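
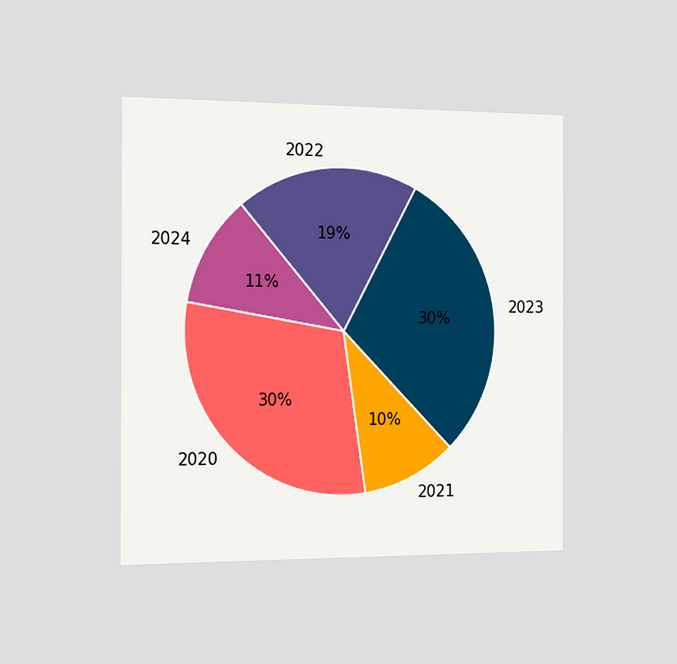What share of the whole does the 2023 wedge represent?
The chart is viewed slightly from the left. The 2023 slice takes up 30% of the pie.

30%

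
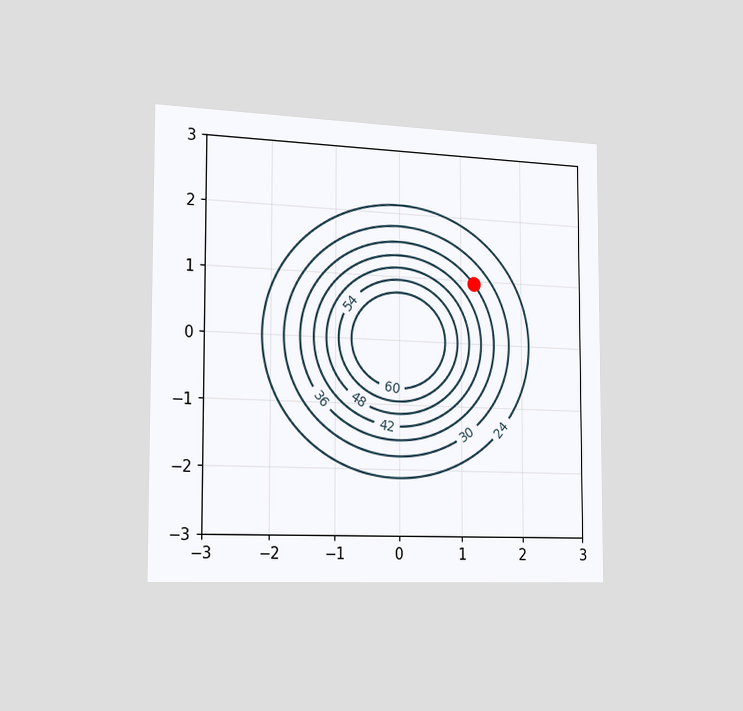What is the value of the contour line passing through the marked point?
36

The chart is viewed slightly from the left. The marked point sits on the contour labelled 36.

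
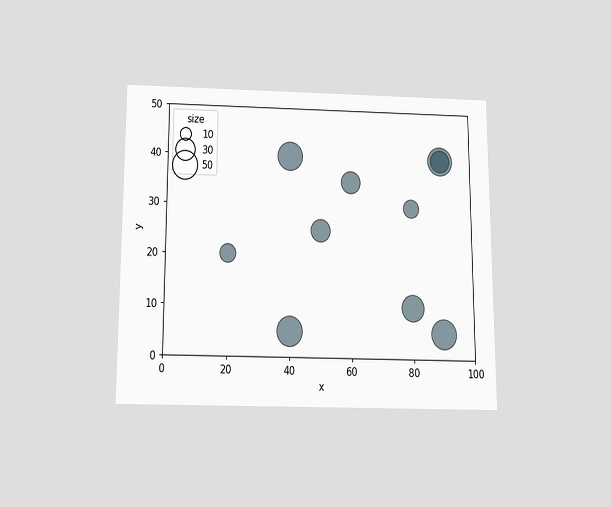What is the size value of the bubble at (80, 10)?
The chart is viewed slightly from below. Matching the bubble at (80, 10) against the size legend gives 40.

40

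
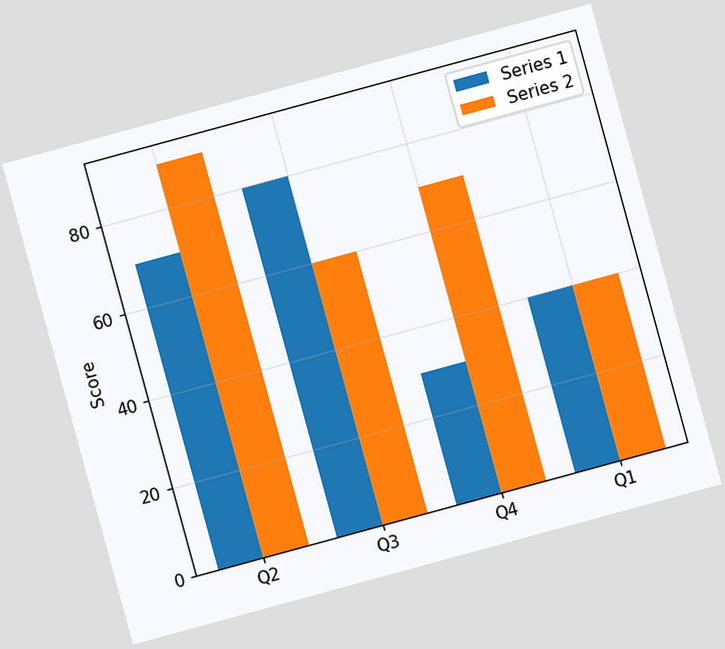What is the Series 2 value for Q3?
The chart is tilted about 15° counter-clockwise. The Series 2 bar at Q3 reaches 60 on the y-axis.

60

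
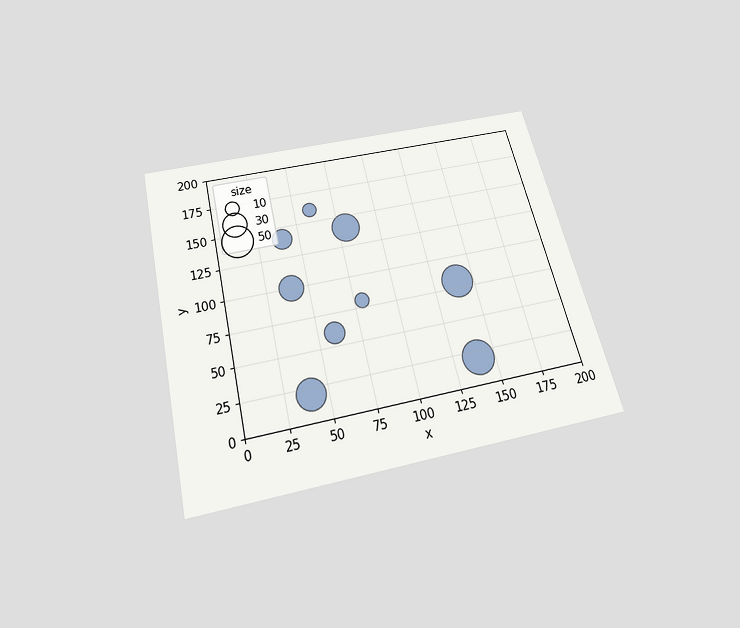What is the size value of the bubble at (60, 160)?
10

The chart is tilted about 14° counter-clockwise and viewed slightly from below. Matching the bubble at (60, 160) against the size legend gives 10.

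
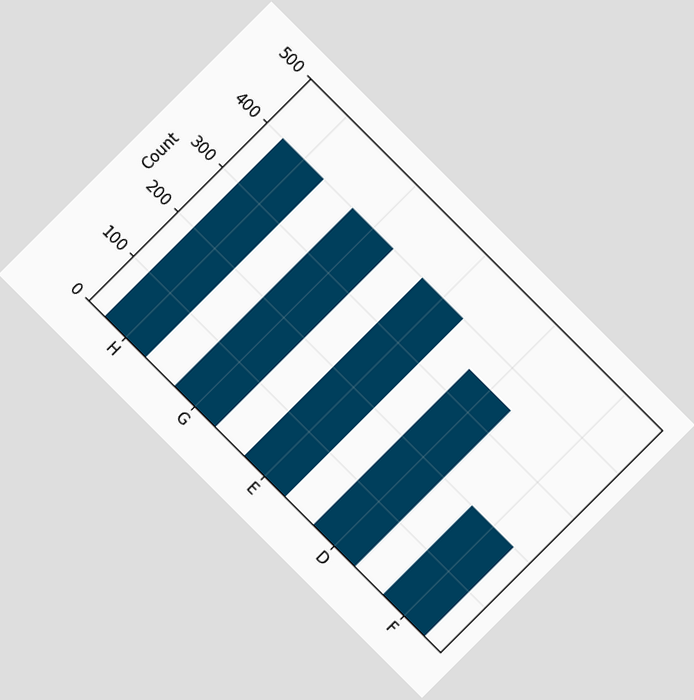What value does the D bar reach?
The chart is tilted about 45° clockwise. Reading along the chart's y-axis, the D bar reaches 350.

350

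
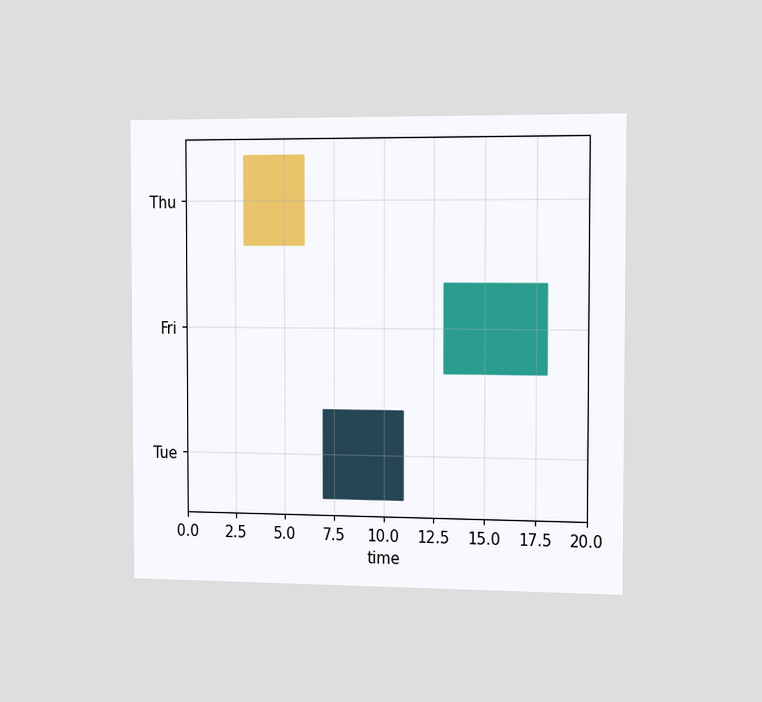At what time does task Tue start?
7

The chart is viewed slightly from the right. The Tue bar begins at t=7.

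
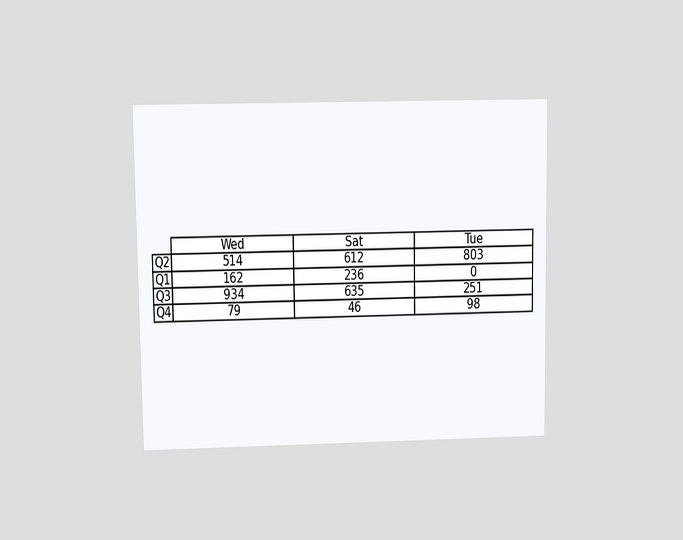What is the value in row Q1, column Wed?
162

The chart is viewed at a slight angle. The (Q1, Wed) cell reads 162.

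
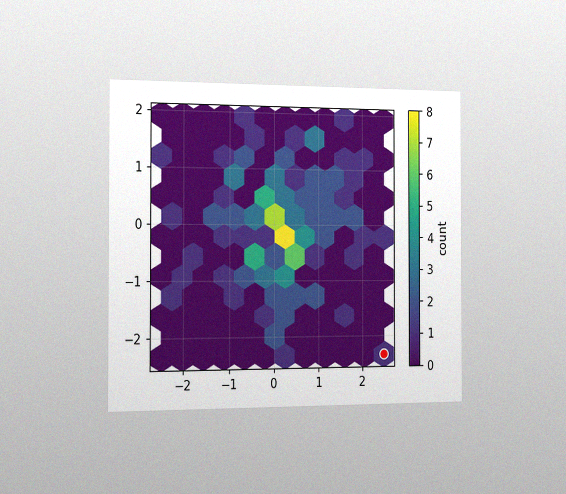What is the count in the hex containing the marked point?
1

The chart is viewed slightly from the left, with some photo noise. The marked hex reads 1 on the colorbar.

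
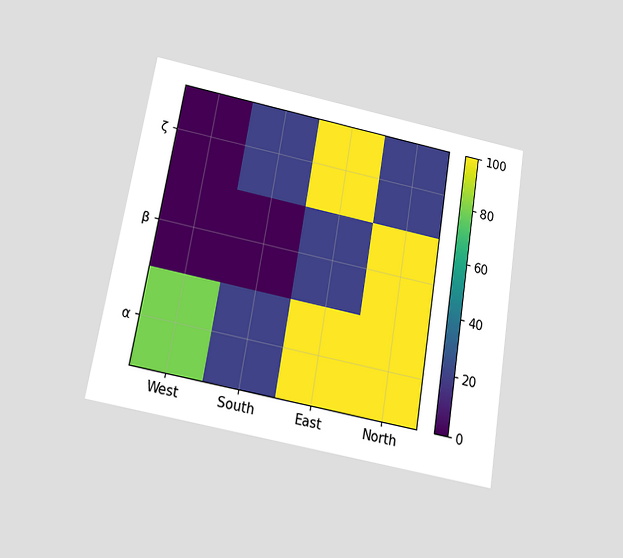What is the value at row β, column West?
0

The chart is tilted about 9° clockwise and viewed slightly from below. Matching cell (β, West) against the colorbar gives 0.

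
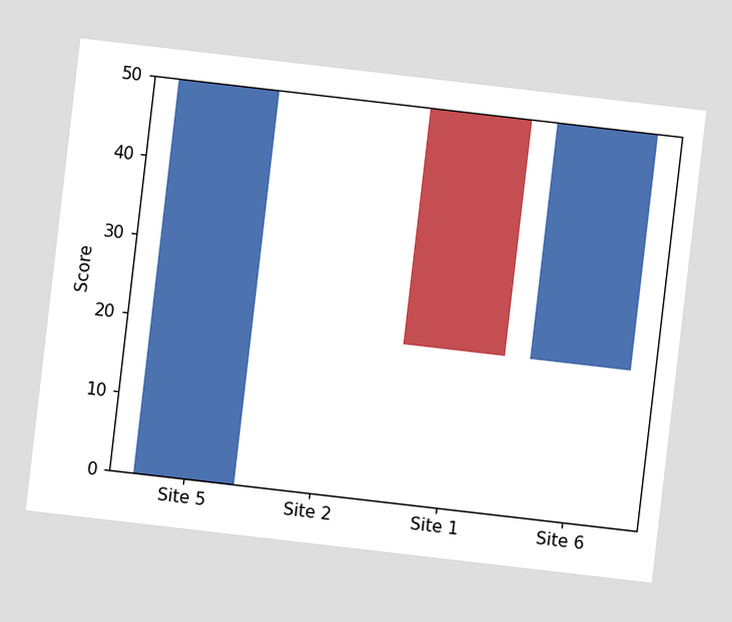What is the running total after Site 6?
The chart is tilted about 7° clockwise. After Site 6 the running total reaches 50.

50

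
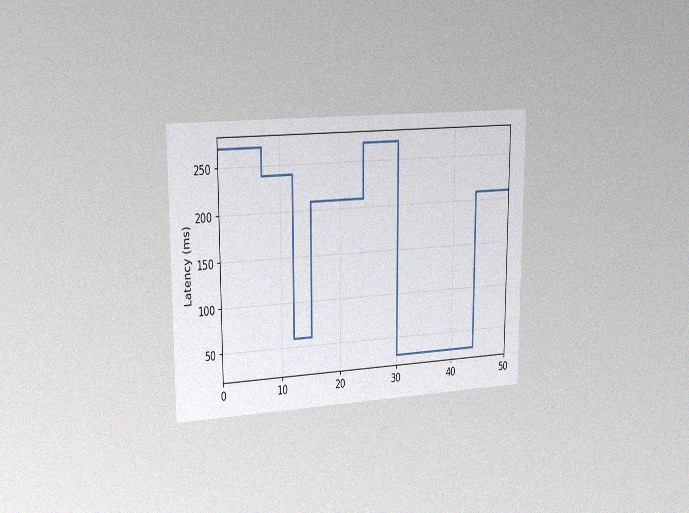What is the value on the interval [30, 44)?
30ms

The chart is viewed slightly from the left, with some photo noise. On [30, 44) the step sits at 30ms.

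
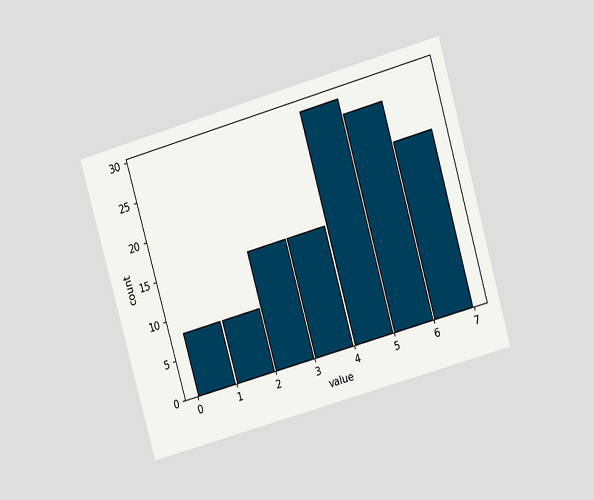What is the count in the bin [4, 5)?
29

The chart is tilted about 16° counter-clockwise and viewed at a slight angle. The [4, 5) bin has height 29.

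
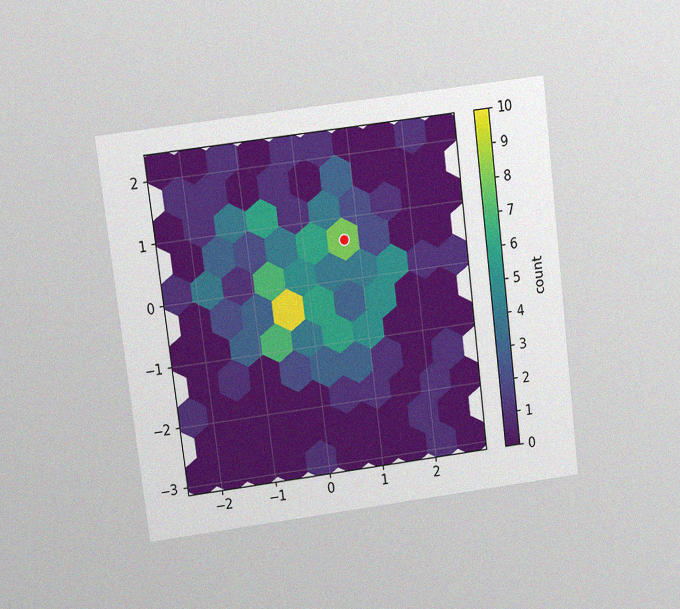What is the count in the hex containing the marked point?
The chart is tilted about 7° counter-clockwise and viewed at a slight angle, with some photo noise. The marked hex reads 8 on the colorbar.

8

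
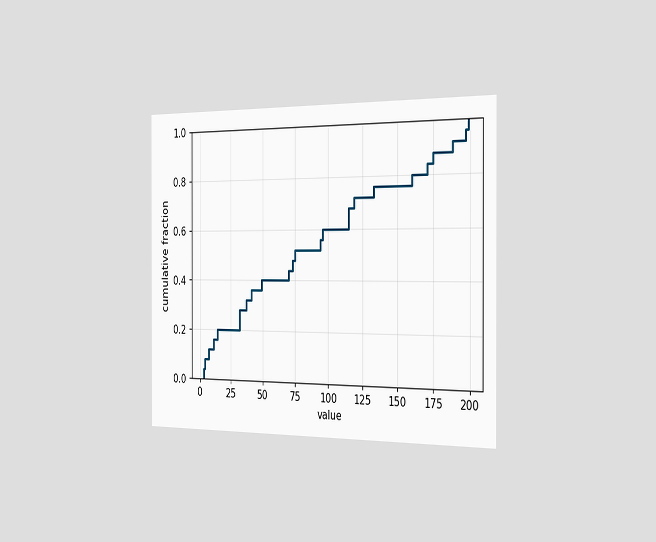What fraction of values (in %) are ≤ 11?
16%

The chart is viewed slightly from the right. At x=11 the ECDF step is at 16%.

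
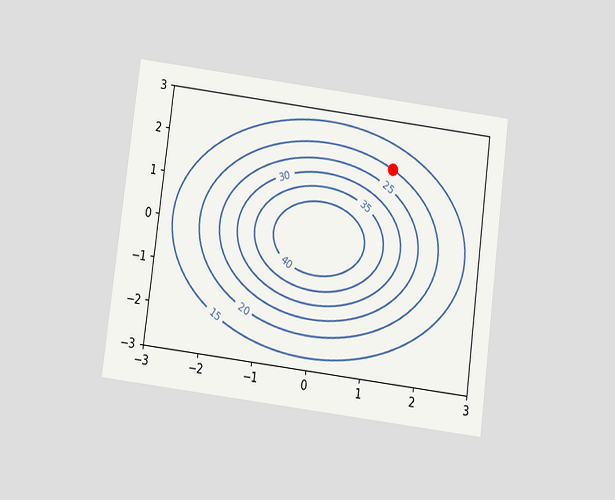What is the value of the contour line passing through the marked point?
20

The chart is tilted about 7° clockwise and viewed slightly from below. The marked point sits on the contour labelled 20.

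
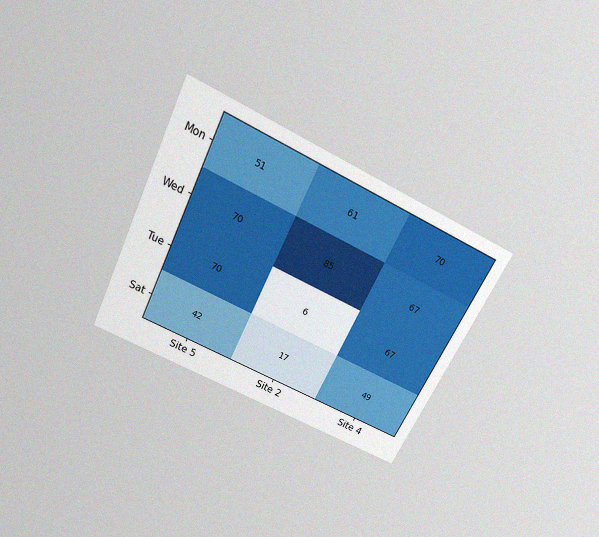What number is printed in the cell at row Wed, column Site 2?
The chart is tilted about 26° clockwise and viewed slightly from above, with some photo noise. The (Wed, Site 2) cell reads 85.

85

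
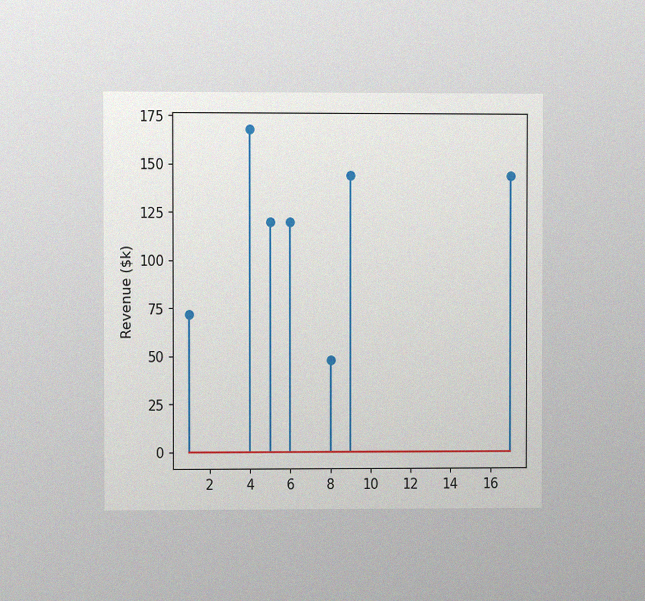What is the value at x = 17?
$144k

The chart is viewed at a slight angle, with some photo noise. The stem at x=17 reaches $144k.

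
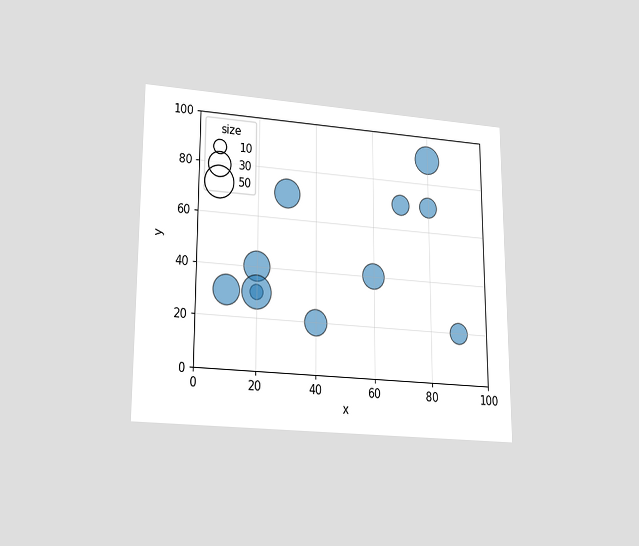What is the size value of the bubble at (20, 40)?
40

The chart is viewed at a slight angle. Matching the bubble at (20, 40) against the size legend gives 40.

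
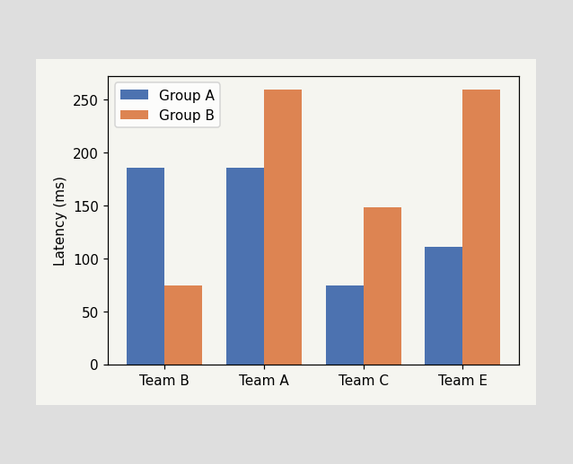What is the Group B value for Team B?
The Group B bar at Team B reaches 74ms on the y-axis.

74ms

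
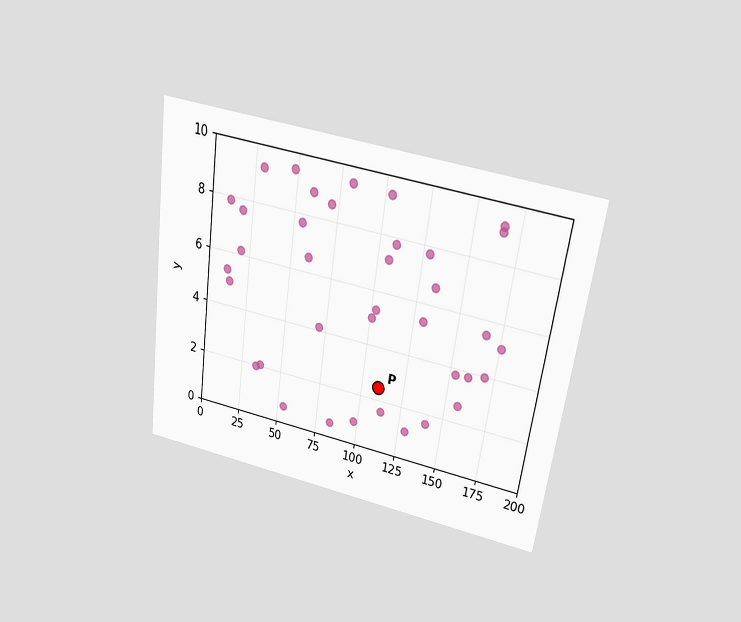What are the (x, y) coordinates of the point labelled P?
The chart is tilted about 8° clockwise and viewed slightly from above. Following the gridlines from P to each axis, P sits at (110, 2.5).

(110, 2.5)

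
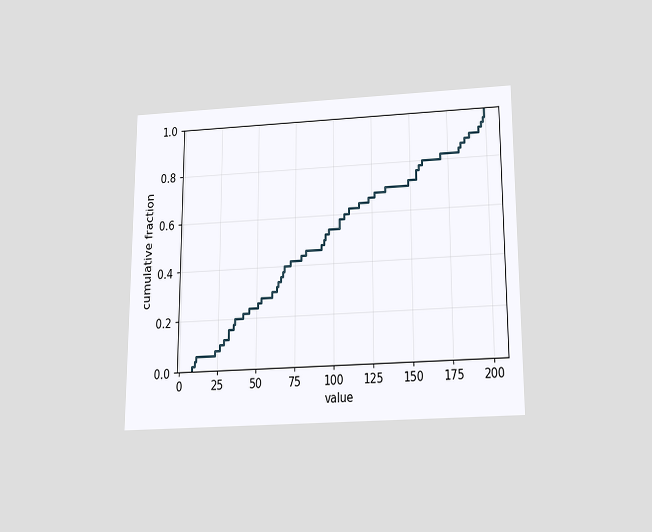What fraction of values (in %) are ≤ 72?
42%

The chart is viewed slightly from below. At x=72 the ECDF step is at 42%.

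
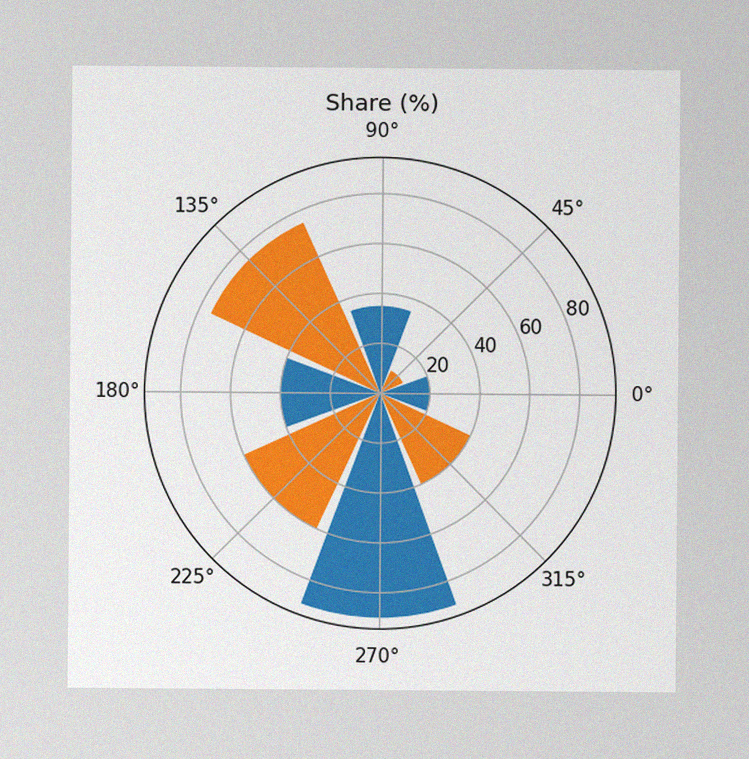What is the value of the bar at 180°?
The image has some photo noise and uneven lighting. The bar at 180° reaches 40% on the radial axis.

40%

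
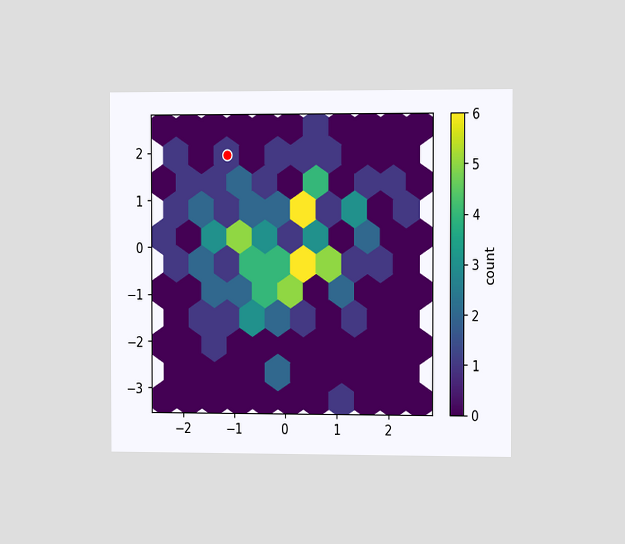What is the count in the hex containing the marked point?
1

The chart is viewed slightly from the right. The marked hex reads 1 on the colorbar.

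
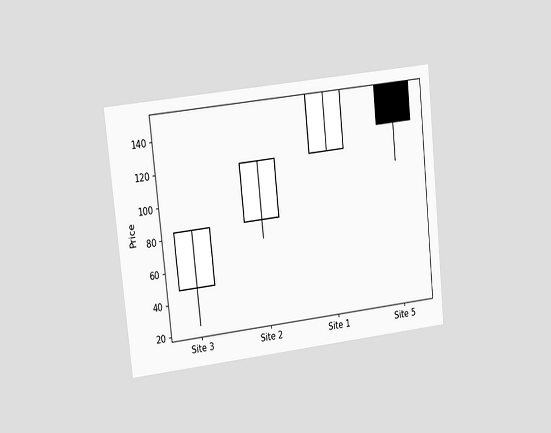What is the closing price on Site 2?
120

The chart is tilted about 6° counter-clockwise and viewed at a slight angle. The Site 2 candle closes at 120.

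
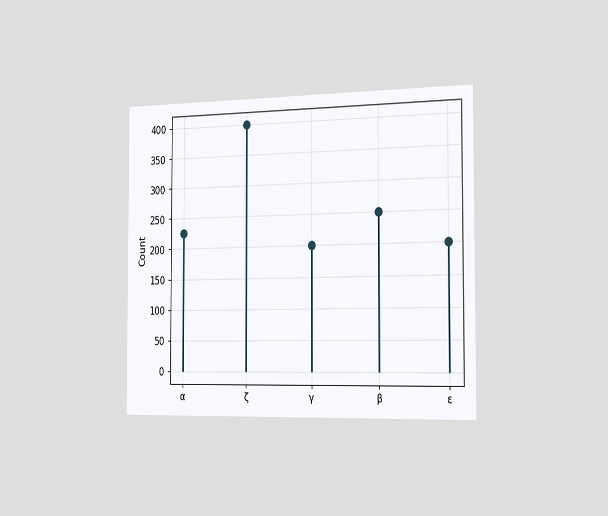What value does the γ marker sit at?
The chart is viewed slightly from the right. The γ marker sits at 200.

200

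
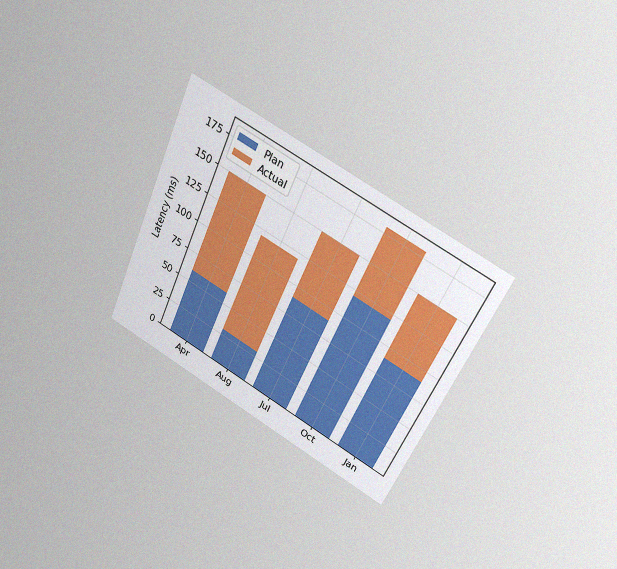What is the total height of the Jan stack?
150ms

The chart is tilted about 24° clockwise and viewed at a slight angle, with some photo noise. The Jan stack's top reaches 150ms on the y-axis.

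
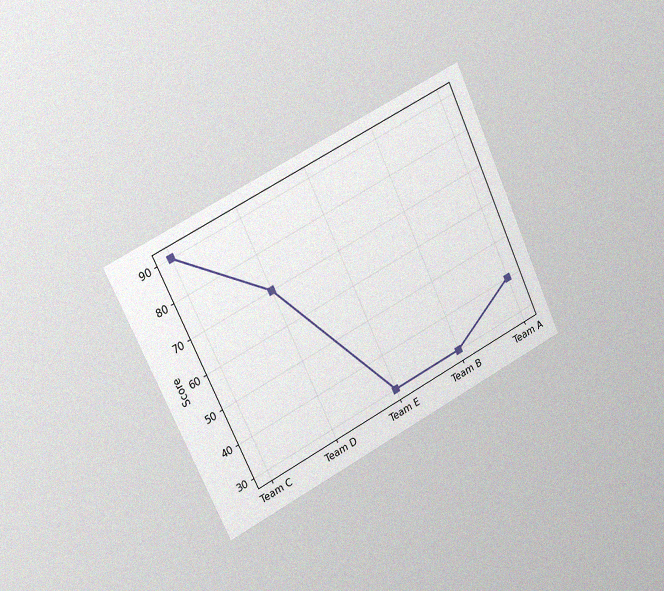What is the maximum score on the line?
The chart is tilted about 25° counter-clockwise and viewed slightly from the left, with some photo noise. The highest point is at Team C, and reading across to the y-axis gives 90.

90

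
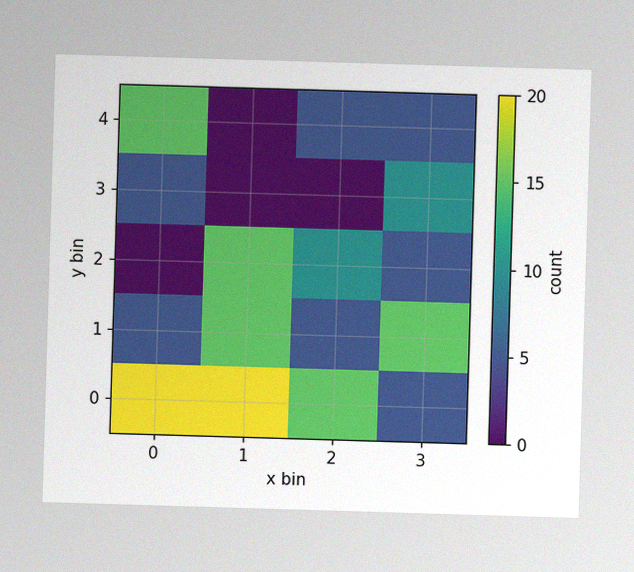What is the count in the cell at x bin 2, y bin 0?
15

The image has some photo noise and uneven lighting. Matching the cell (2, 0) against the colorbar gives 15.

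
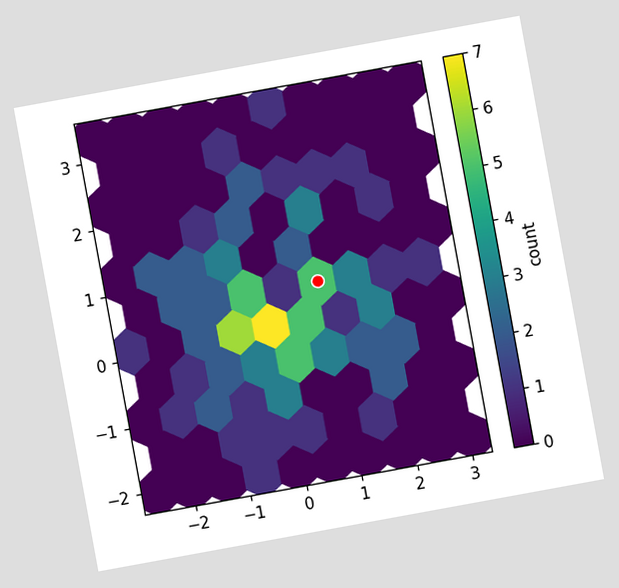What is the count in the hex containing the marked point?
The chart is tilted about 10° counter-clockwise. The marked hex reads 5 on the colorbar.

5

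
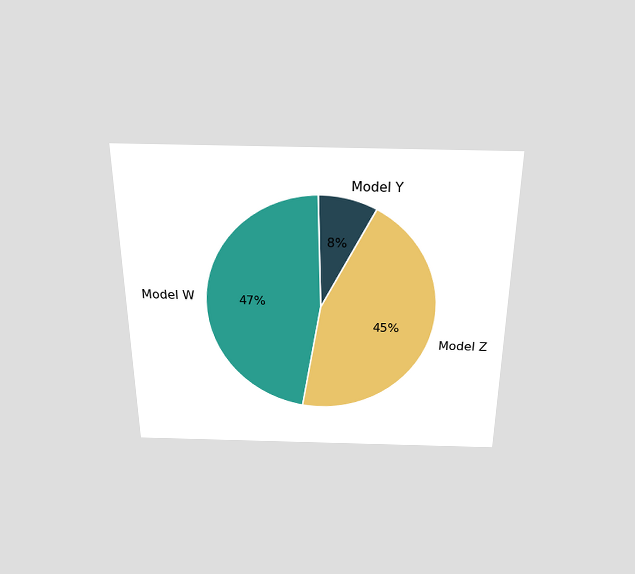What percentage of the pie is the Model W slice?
The chart is viewed slightly from above. The Model W slice takes up 47% of the pie.

47%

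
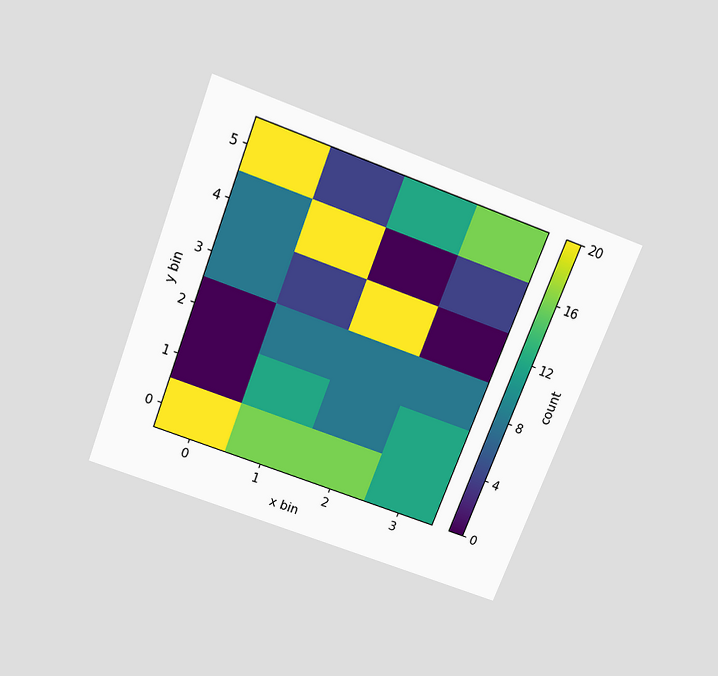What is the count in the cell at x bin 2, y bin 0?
The chart is tilted about 21° clockwise and viewed slightly from above. Matching the cell (2, 0) against the colorbar gives 16.

16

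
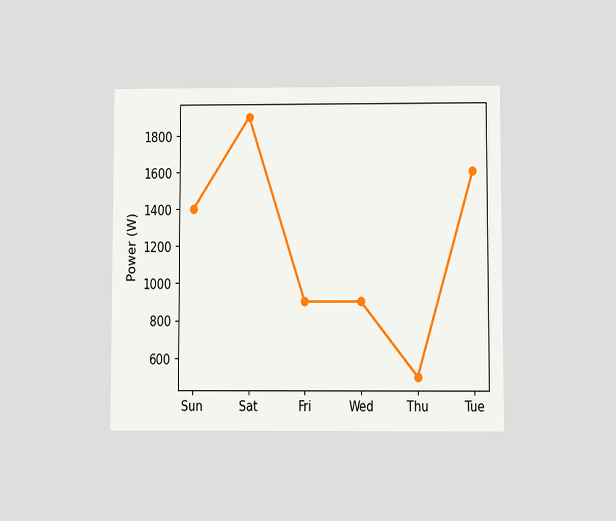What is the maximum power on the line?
The chart is viewed at a slight angle. The highest point is at Sat, and reading across to the y-axis gives 1900W.

1900W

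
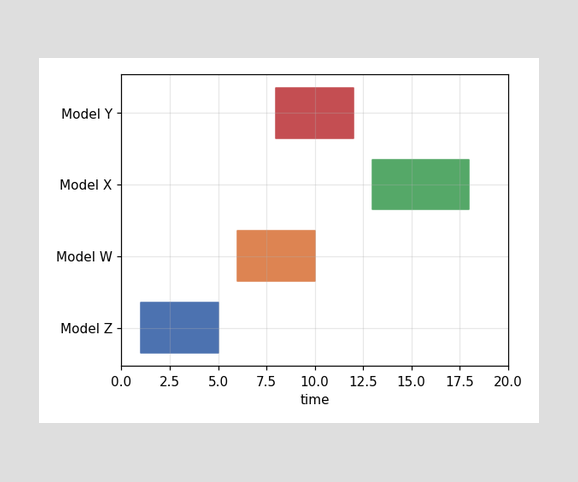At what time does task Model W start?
The Model W bar begins at t=6.

6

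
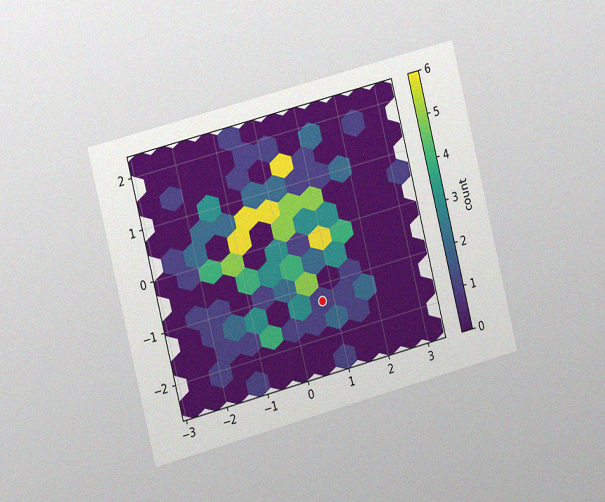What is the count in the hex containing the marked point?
The chart is tilted about 14° counter-clockwise and viewed slightly from the left, with some photo noise. The marked hex reads 1 on the colorbar.

1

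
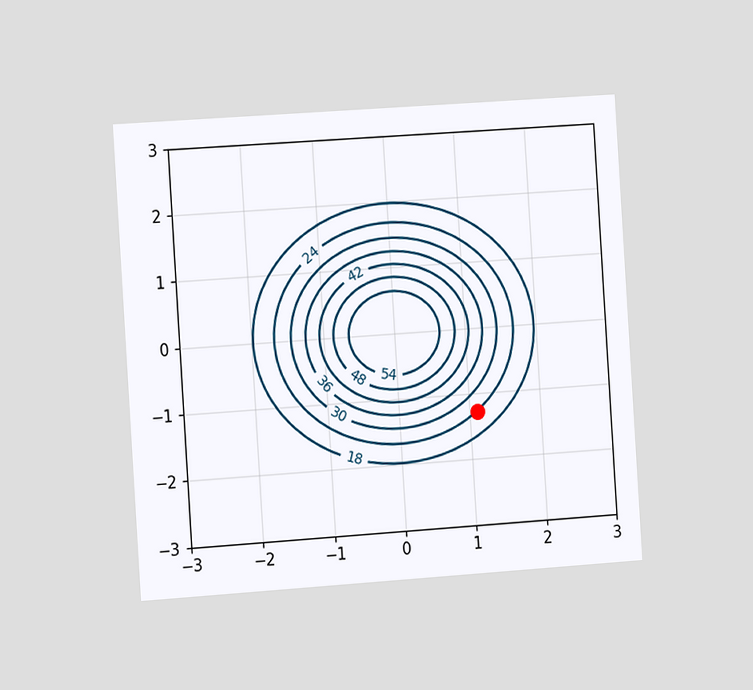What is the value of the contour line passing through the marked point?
The chart is tilted about 4° counter-clockwise and viewed slightly from the left. The marked point sits on the contour labelled 24.

24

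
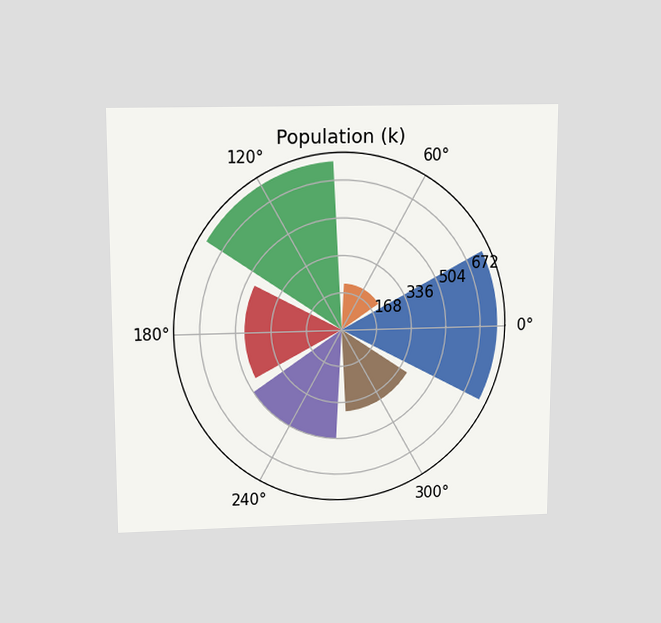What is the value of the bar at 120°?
The chart is viewed slightly from above. The bar at 120° reaches 756k on the radial axis.

756k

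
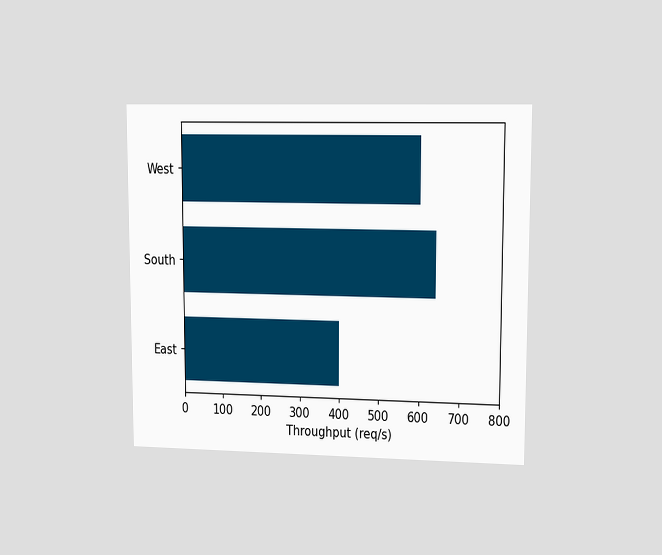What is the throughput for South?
The chart is viewed at a slight angle. Reading along the chart's x-axis, the South bar reaches 640req/s.

640req/s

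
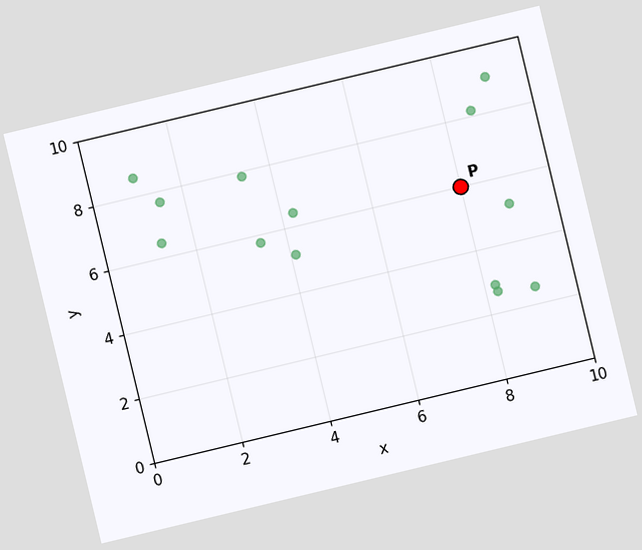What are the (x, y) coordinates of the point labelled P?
(8, 6)

The chart is tilted about 13° counter-clockwise. Following the gridlines from P to each axis, P sits at (8, 6).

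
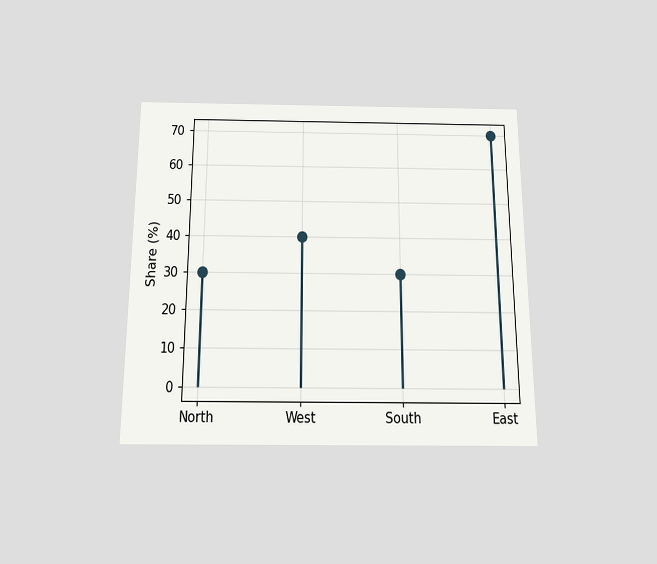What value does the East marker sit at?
70%

The chart is viewed slightly from below. The East marker sits at 70%.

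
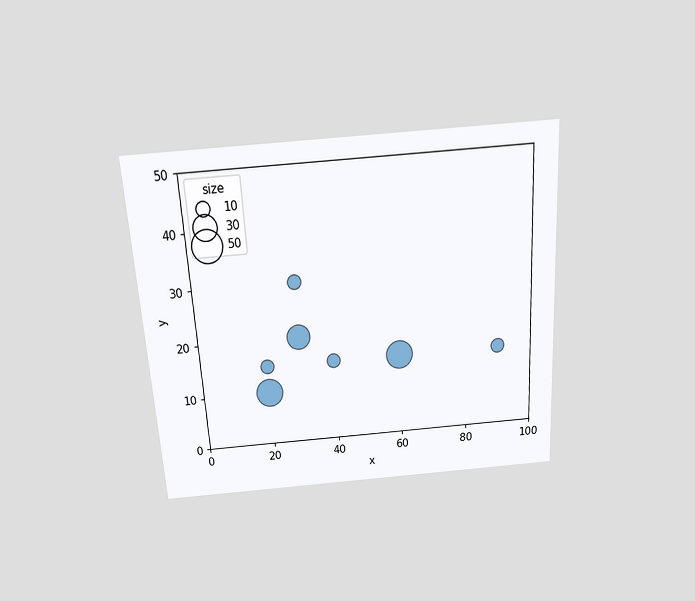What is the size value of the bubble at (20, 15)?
The chart is tilted about 3° counter-clockwise and viewed slightly from above. Matching the bubble at (20, 15) against the size legend gives 10.

10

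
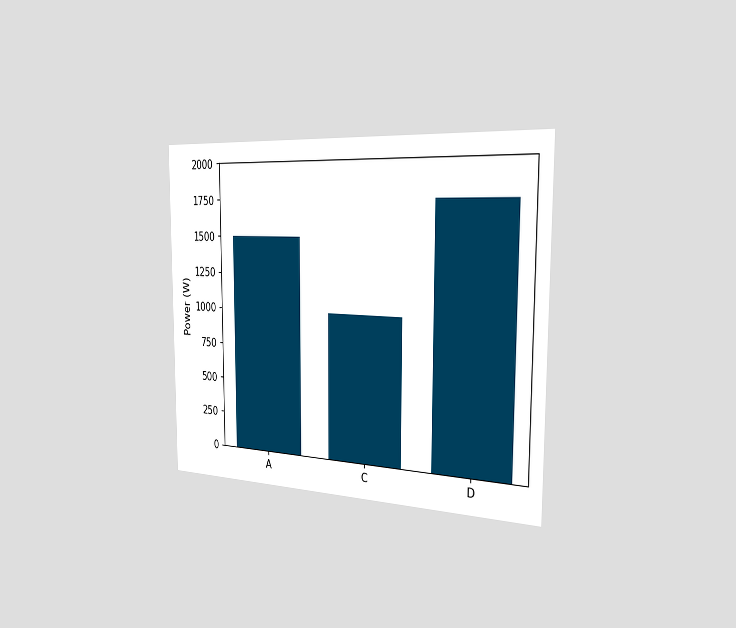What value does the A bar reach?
1500W

The chart is viewed slightly from the right. Reading along the chart's y-axis, the A bar reaches 1500W.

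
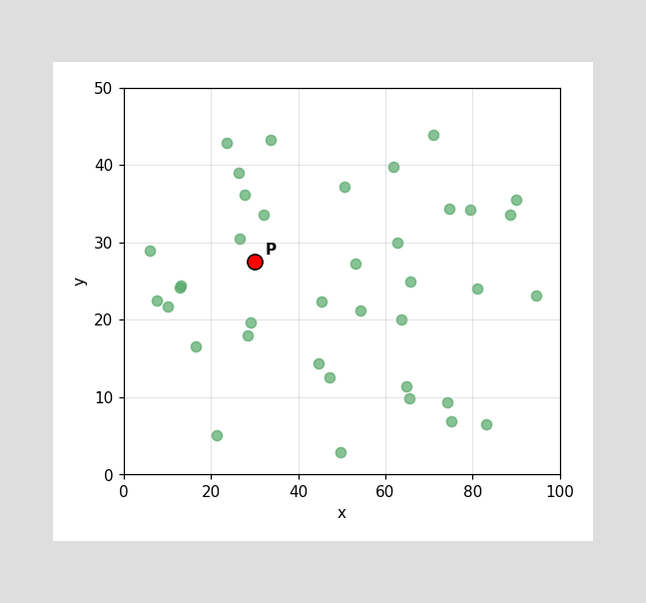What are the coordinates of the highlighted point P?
Following the gridlines from P to each axis, P sits at (30, 27.5).

(30, 27.5)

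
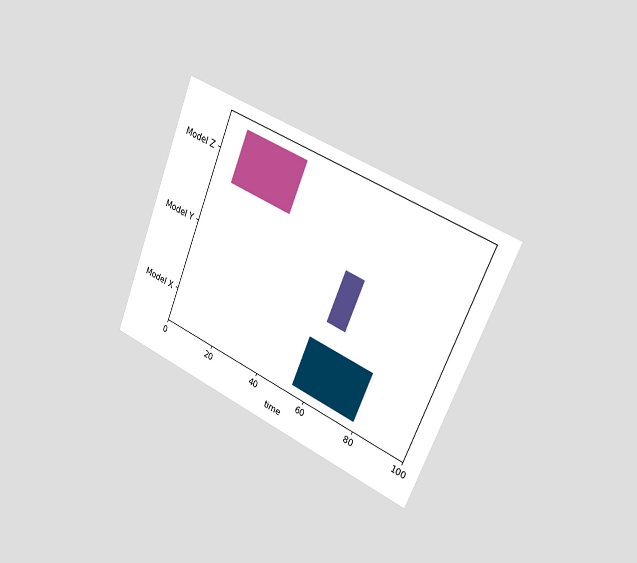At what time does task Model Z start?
The chart is tilted about 23° clockwise and viewed slightly from the right. The Model Z bar begins at t=8.

8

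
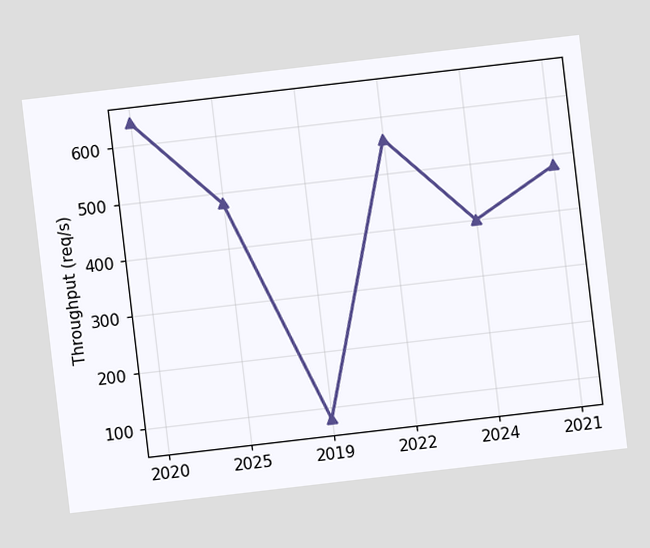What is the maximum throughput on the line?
The chart is tilted about 7° counter-clockwise. The highest point is at 2020, and reading across to the y-axis gives 640req/s.

640req/s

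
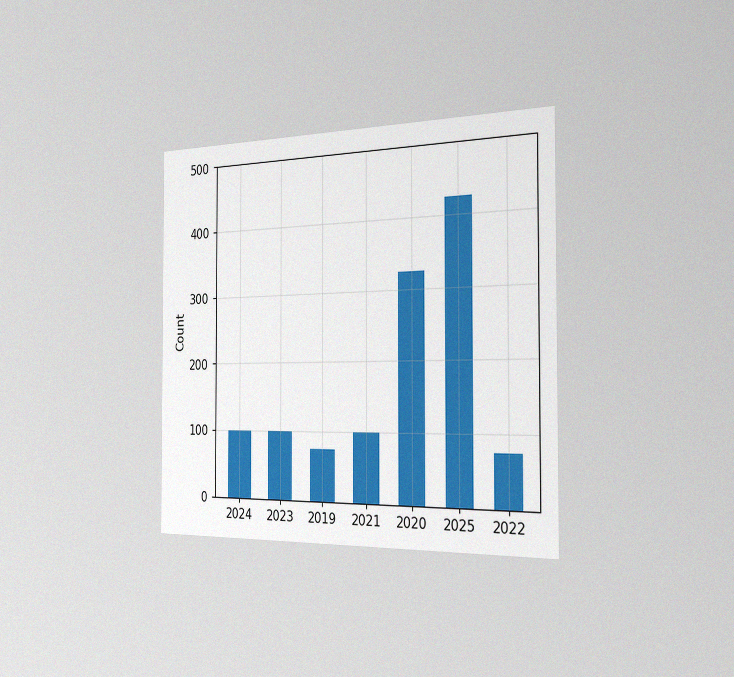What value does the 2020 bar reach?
The chart is viewed slightly from the right, with some photo noise. Reading along the chart's y-axis, the 2020 bar reaches 325.

325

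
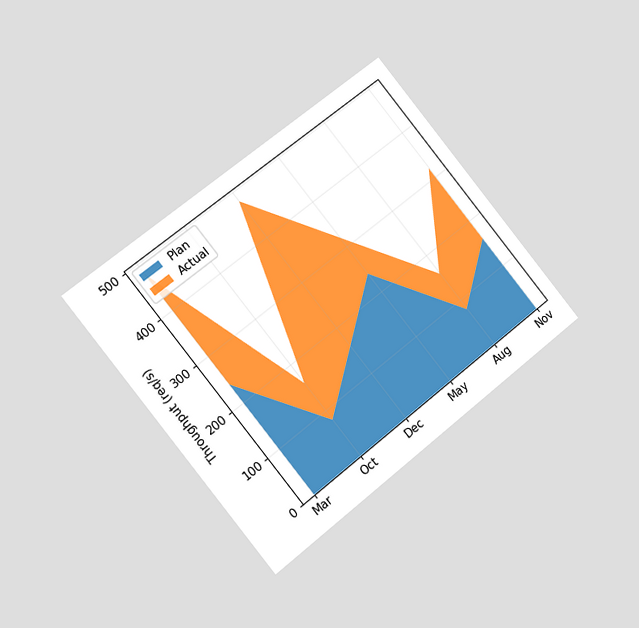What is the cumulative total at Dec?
480req/s

The chart is tilted about 39° counter-clockwise and viewed slightly from the left. The stacked total at Dec reaches 480req/s.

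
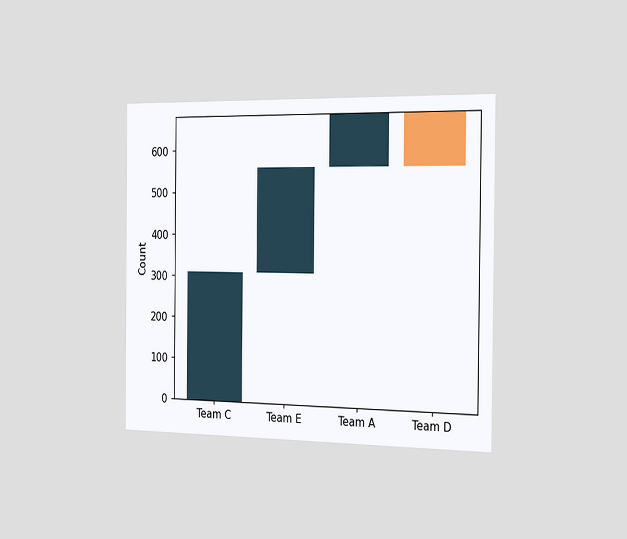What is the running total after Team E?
558

The chart is viewed slightly from the right. After Team E the running total reaches 558.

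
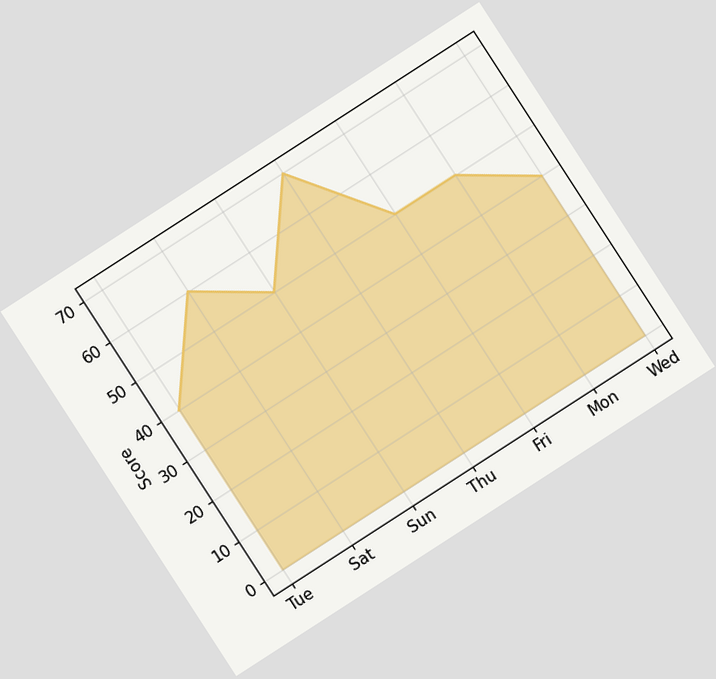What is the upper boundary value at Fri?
The chart is tilted about 33° counter-clockwise. At Fri the upper boundary is at 50.

50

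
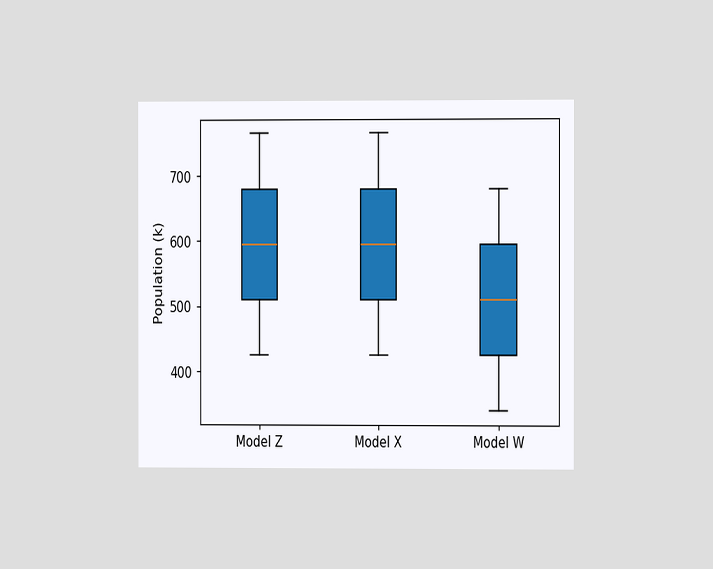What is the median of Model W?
510k

The chart is viewed at a slight angle. The median line in the Model W box sits at 510k.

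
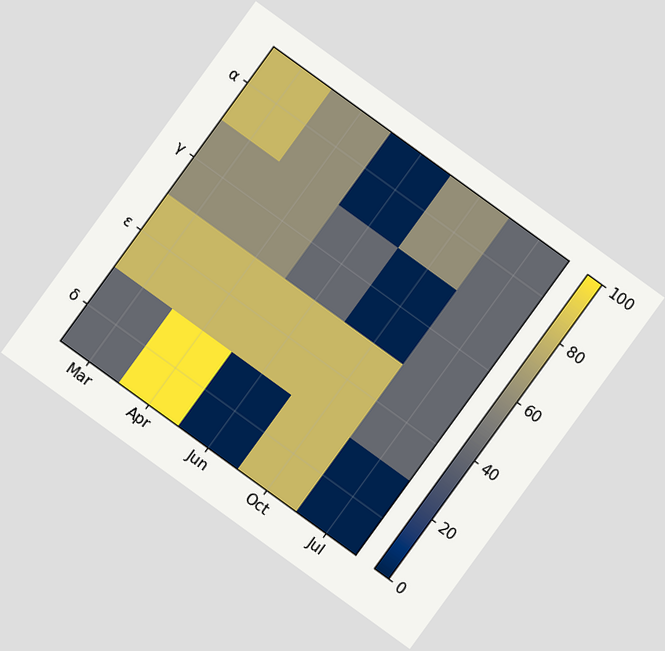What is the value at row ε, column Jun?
80

The chart is tilted about 36° clockwise. Matching cell (ε, Jun) against the colorbar gives 80.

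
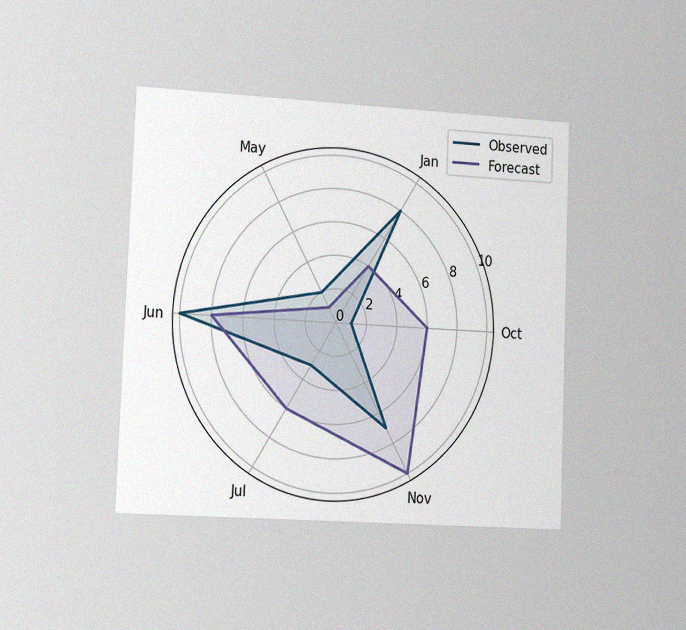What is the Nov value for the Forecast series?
The chart is tilted about 2° clockwise and viewed slightly from the left, with some photo noise. On the Nov axis, Forecast reaches 10.

10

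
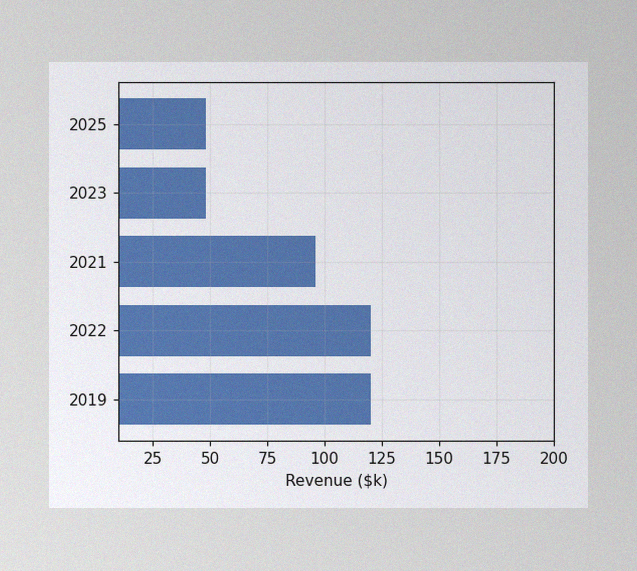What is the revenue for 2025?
The image has some photo noise and uneven lighting. Reading along the chart's x-axis, the 2025 bar reaches $48k.

$48k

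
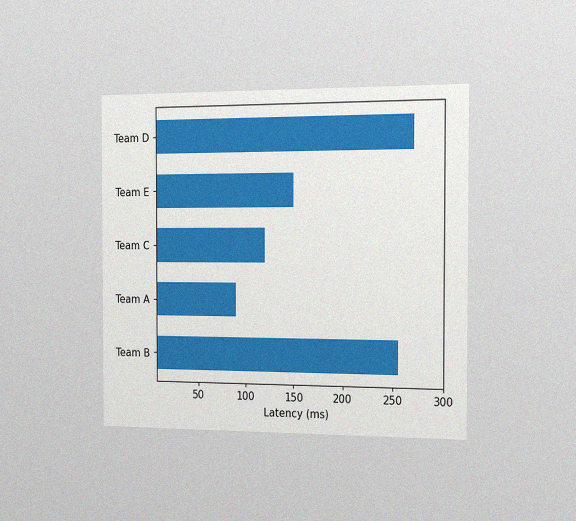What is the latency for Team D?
270ms

The chart is viewed slightly from the right, with some photo noise. Reading along the chart's x-axis, the Team D bar reaches 270ms.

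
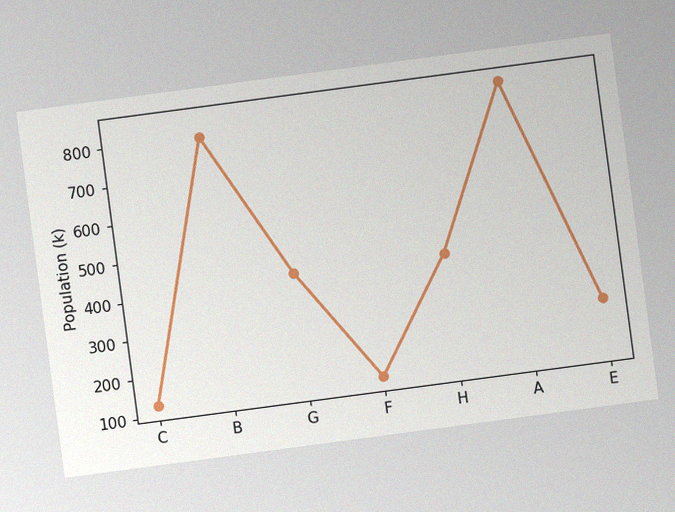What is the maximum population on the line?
840k

The chart is tilted about 8° counter-clockwise, with some photo noise. The highest point is at A, and reading across to the y-axis gives 840k.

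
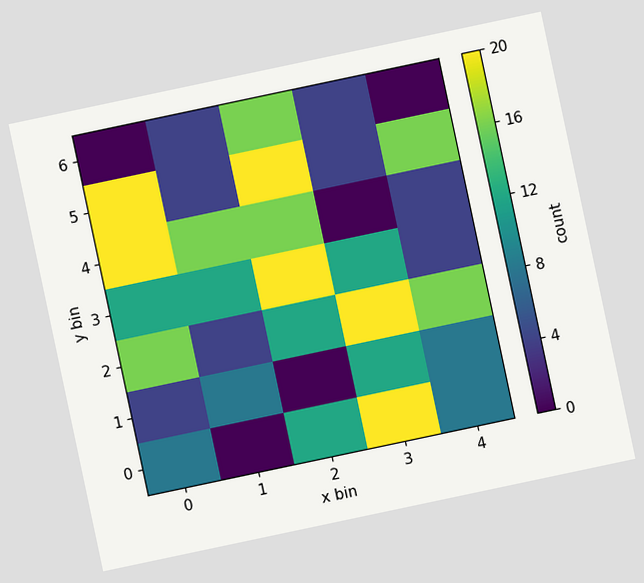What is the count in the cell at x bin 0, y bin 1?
4

The chart is tilted about 12° counter-clockwise. Matching the cell (0, 1) against the colorbar gives 4.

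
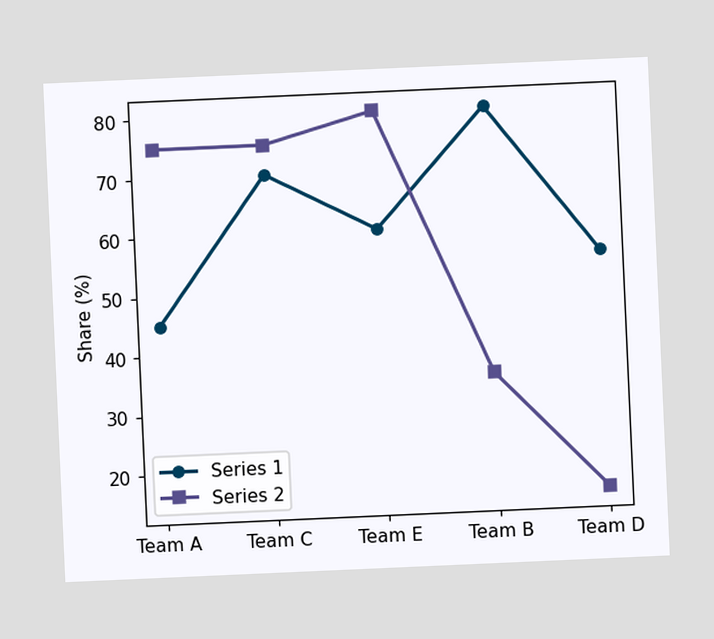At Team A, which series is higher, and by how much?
The chart is tilted about 3° counter-clockwise. At Team A, Series 2 sits above the other line by 30%.

Series 2, by 30%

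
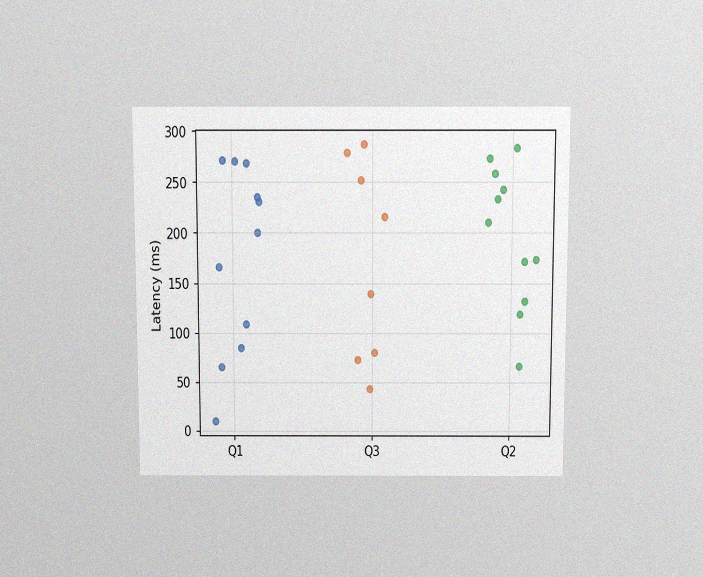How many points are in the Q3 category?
8

The chart is viewed slightly from above, with some photo noise. Counting the markers in the Q3 column gives 8.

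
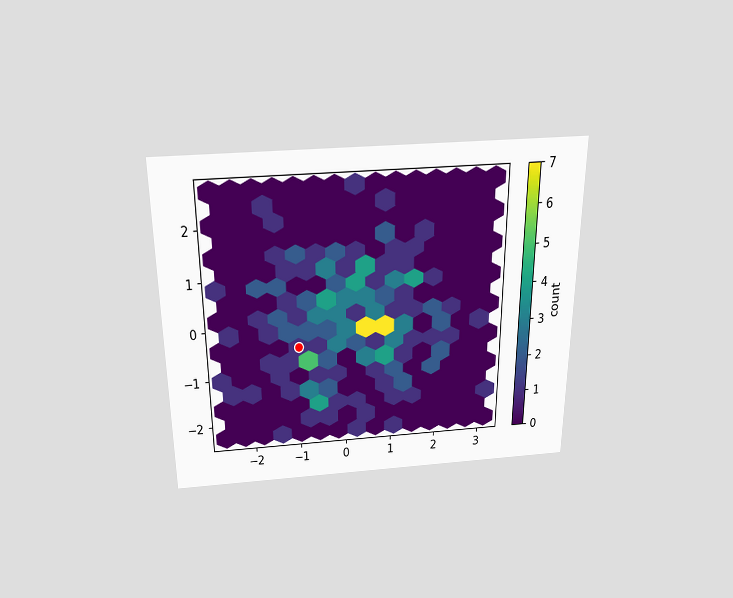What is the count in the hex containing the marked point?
The chart is viewed slightly from above. The marked hex reads 1 on the colorbar.

1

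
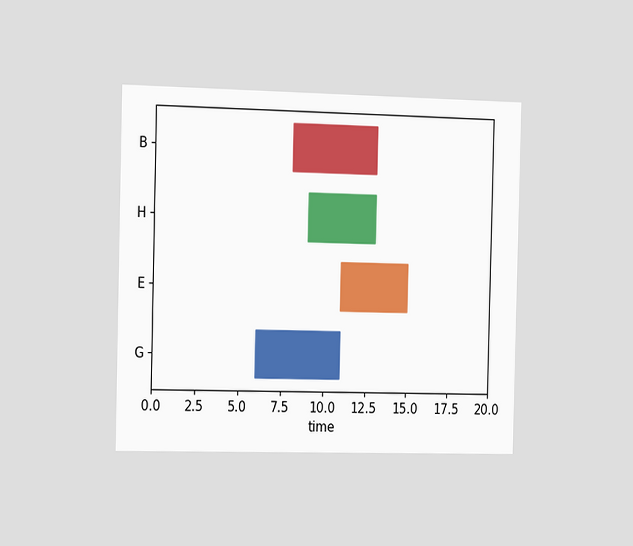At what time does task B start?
The chart is viewed slightly from the left. The B bar begins at t=8.

8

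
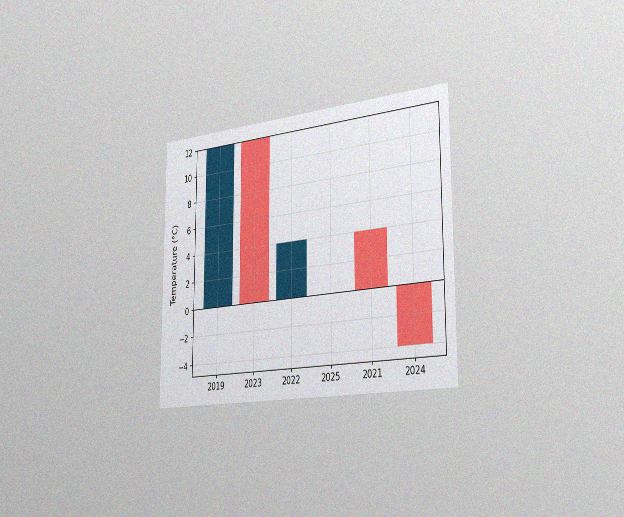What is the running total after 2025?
4°C

The chart is viewed slightly from the right, with some photo noise. After 2025 the running total reaches 4°C.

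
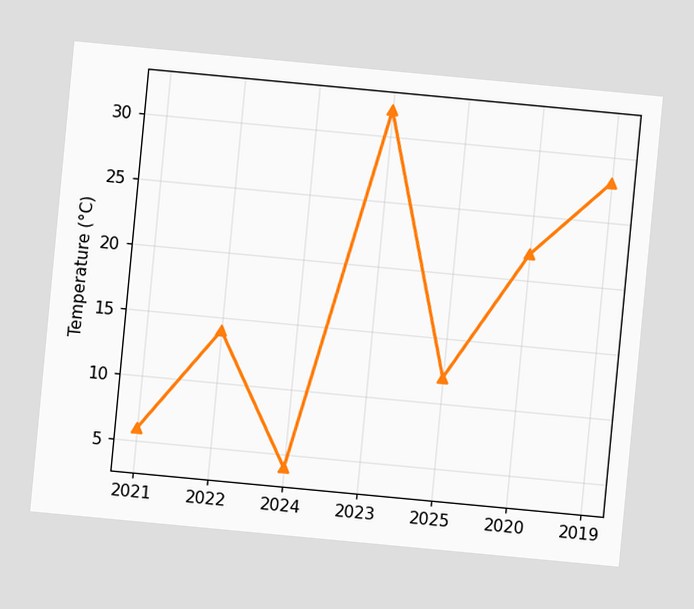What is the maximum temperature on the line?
32°C

The chart is tilted about 5° clockwise. The highest point is at 2023, and reading across to the y-axis gives 32°C.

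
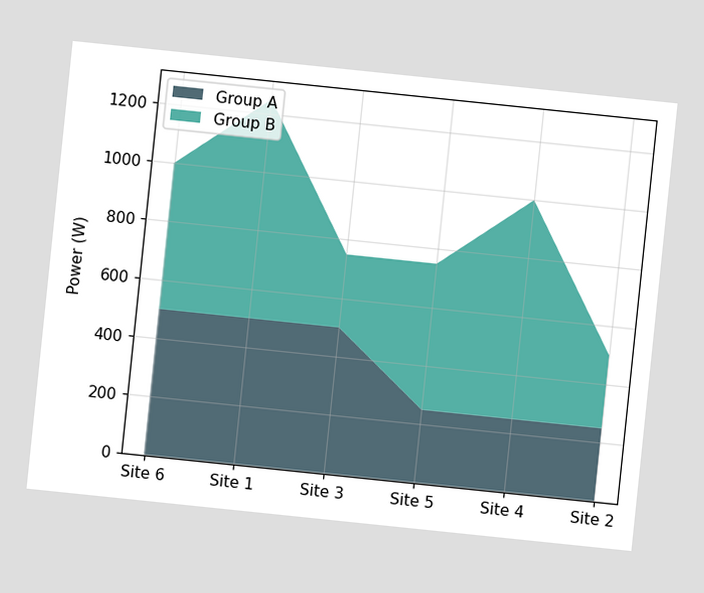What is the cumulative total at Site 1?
The chart is tilted about 6° clockwise. The stacked total at Site 1 reaches 1250W.

1250W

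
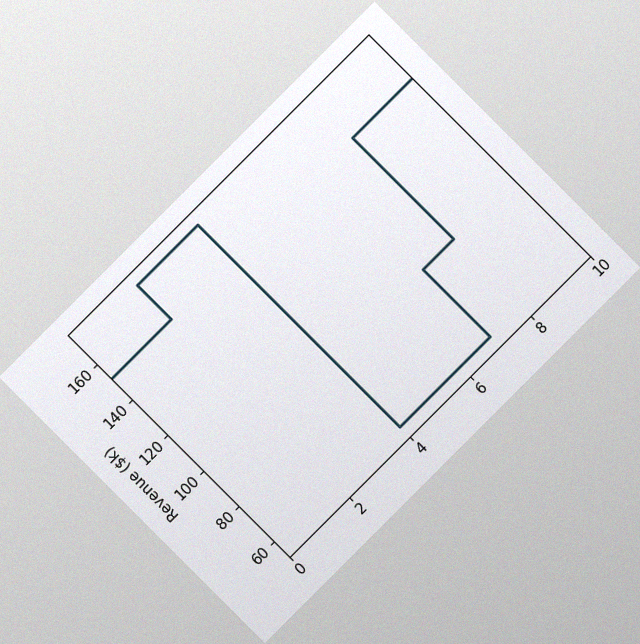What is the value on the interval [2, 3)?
$171k

The chart is tilted about 45° counter-clockwise, with some photo noise. On [2, 3) the step sits at $171k.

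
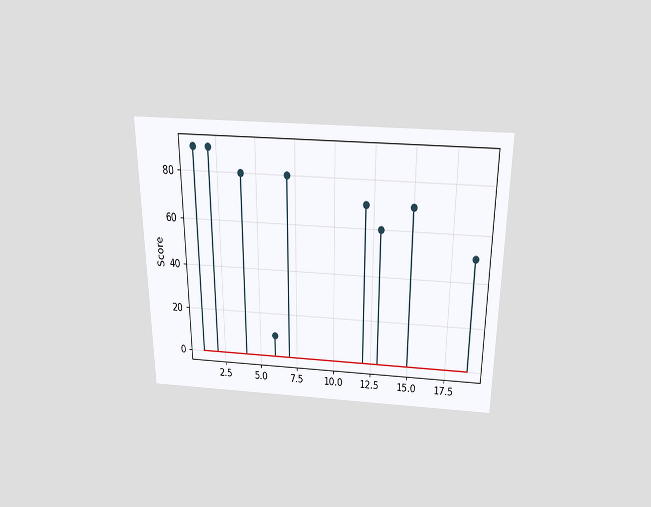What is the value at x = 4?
80

The chart is viewed slightly from above. The stem at x=4 reaches 80.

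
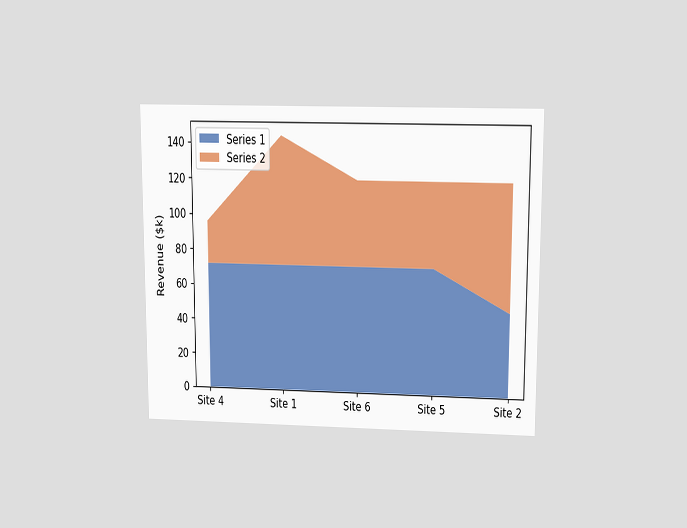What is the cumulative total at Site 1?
$144k

The chart is viewed slightly from above. The stacked total at Site 1 reaches $144k.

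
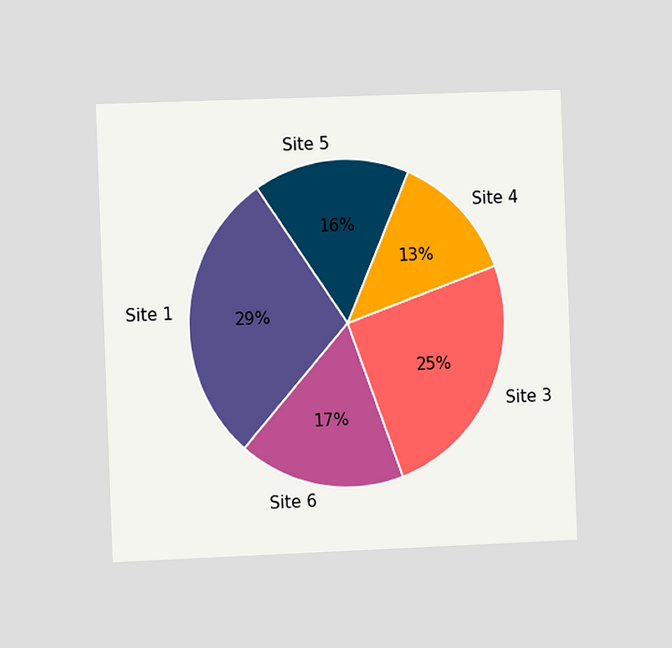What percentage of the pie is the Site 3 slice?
25%

The chart is tilted about 2° counter-clockwise and viewed slightly from the left. The Site 3 slice takes up 25% of the pie.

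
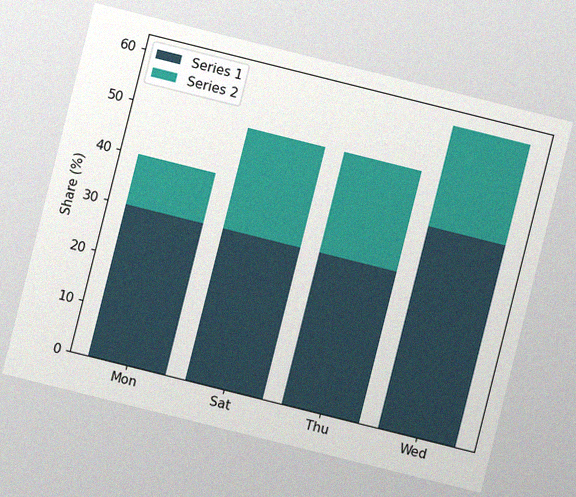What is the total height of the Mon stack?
40%

The chart is tilted about 14° clockwise, with some photo noise. The Mon stack's top reaches 40% on the y-axis.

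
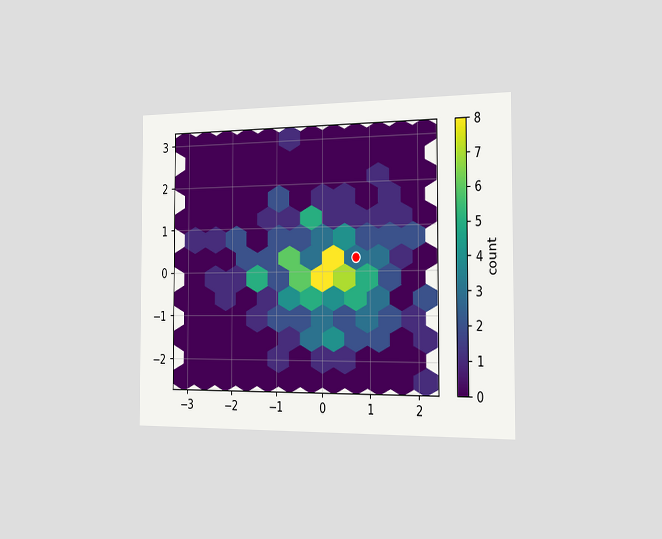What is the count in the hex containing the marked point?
The chart is viewed slightly from the right. The marked hex reads 3 on the colorbar.

3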